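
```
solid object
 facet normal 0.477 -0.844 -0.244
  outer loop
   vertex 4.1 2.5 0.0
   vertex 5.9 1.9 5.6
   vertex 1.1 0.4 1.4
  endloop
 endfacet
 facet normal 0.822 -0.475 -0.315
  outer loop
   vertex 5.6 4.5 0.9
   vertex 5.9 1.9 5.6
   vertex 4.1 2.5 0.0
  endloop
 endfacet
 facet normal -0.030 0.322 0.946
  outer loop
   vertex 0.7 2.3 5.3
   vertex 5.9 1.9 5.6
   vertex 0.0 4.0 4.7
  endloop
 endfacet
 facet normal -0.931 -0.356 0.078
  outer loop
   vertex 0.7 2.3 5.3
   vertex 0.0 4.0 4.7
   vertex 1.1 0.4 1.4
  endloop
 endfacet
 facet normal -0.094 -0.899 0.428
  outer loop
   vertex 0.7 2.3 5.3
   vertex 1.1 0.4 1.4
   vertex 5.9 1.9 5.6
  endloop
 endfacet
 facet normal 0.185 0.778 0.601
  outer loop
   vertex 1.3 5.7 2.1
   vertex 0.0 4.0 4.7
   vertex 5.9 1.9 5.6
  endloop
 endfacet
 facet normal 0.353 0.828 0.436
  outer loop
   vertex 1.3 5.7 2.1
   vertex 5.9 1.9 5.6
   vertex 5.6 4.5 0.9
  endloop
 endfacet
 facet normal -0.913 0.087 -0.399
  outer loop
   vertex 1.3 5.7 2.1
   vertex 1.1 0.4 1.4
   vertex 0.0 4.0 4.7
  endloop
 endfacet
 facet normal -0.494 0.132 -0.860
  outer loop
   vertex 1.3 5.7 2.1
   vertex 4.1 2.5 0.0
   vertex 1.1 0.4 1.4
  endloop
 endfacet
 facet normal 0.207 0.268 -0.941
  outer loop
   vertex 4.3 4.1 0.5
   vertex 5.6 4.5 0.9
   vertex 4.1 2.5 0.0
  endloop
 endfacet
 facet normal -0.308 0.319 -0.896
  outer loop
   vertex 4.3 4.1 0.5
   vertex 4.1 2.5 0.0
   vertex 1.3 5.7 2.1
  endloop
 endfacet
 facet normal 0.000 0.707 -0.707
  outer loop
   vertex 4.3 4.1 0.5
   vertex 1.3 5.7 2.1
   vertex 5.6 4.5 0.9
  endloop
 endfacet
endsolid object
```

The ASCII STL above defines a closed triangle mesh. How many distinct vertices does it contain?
8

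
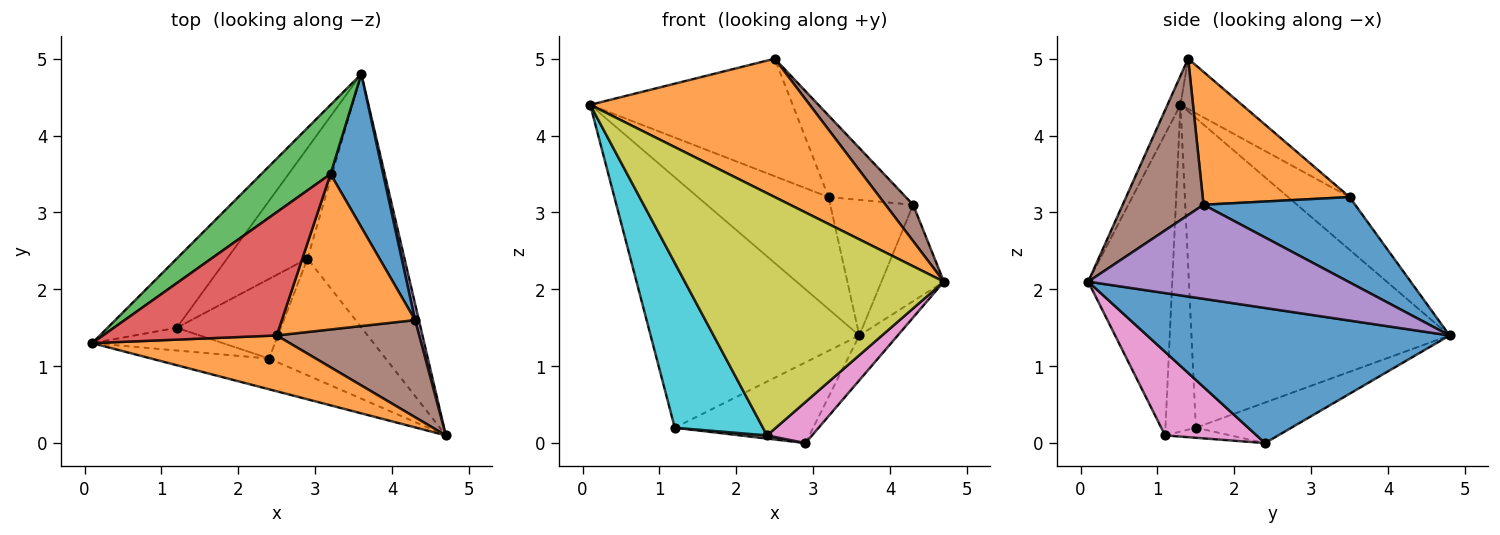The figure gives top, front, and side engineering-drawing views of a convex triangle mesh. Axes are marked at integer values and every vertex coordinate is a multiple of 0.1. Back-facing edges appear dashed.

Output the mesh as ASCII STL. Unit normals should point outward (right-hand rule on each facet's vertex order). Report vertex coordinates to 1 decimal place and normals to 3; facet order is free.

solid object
 facet normal 0.808 0.103 -0.580
  outer loop
   vertex 2.9 2.4 0.0
   vertex 3.6 4.8 1.4
   vertex 4.7 0.1 2.1
  endloop
 endfacet
 facet normal -0.055 -0.926 0.374
  outer loop
   vertex 2.5 1.4 5.0
   vertex 0.1 1.3 4.4
   vertex 4.7 0.1 2.1
  endloop
 endfacet
 facet normal -0.766 0.619 -0.171
  outer loop
   vertex 1.2 1.5 0.2
   vertex 0.1 1.3 4.4
   vertex 3.6 4.8 1.4
  endloop
 endfacet
 facet normal -0.377 0.546 -0.748
  outer loop
   vertex 1.2 1.5 0.2
   vertex 3.6 4.8 1.4
   vertex 2.9 2.4 0.0
  endloop
 endfacet
 facet normal 0.972 0.233 0.039
  outer loop
   vertex 4.3 1.6 3.1
   vertex 4.7 0.1 2.1
   vertex 3.6 4.8 1.4
  endloop
 endfacet
 facet normal 0.717 -0.244 0.653
  outer loop
   vertex 4.3 1.6 3.1
   vertex 2.5 1.4 5.0
   vertex 4.7 0.1 2.1
  endloop
 endfacet
 facet normal 0.560 -0.275 -0.782
  outer loop
   vertex 2.4 1.1 0.1
   vertex 2.9 2.4 0.0
   vertex 4.7 0.1 2.1
  endloop
 endfacet
 facet normal -0.096 -0.040 -0.995
  outer loop
   vertex 2.4 1.1 0.1
   vertex 1.2 1.5 0.2
   vertex 2.9 2.4 0.0
  endloop
 endfacet
 facet normal -0.306 -0.944 -0.120
  outer loop
   vertex 2.4 1.1 0.1
   vertex 4.7 0.1 2.1
   vertex 0.1 1.3 4.4
  endloop
 endfacet
 facet normal -0.323 -0.937 -0.129
  outer loop
   vertex 2.4 1.1 0.1
   vertex 0.1 1.3 4.4
   vertex 1.2 1.5 0.2
  endloop
 endfacet
 facet normal 0.772 0.422 0.476
  outer loop
   vertex 3.2 3.5 3.2
   vertex 4.3 1.6 3.1
   vertex 3.6 4.8 1.4
  endloop
 endfacet
 facet normal 0.662 0.348 0.664
  outer loop
   vertex 3.2 3.5 3.2
   vertex 2.5 1.4 5.0
   vertex 4.3 1.6 3.1
  endloop
 endfacet
 facet normal -0.372 0.790 0.488
  outer loop
   vertex 3.2 3.5 3.2
   vertex 3.6 4.8 1.4
   vertex 0.1 1.3 4.4
  endloop
 endfacet
 facet normal -0.205 0.675 0.708
  outer loop
   vertex 3.2 3.5 3.2
   vertex 0.1 1.3 4.4
   vertex 2.5 1.4 5.0
  endloop
 endfacet
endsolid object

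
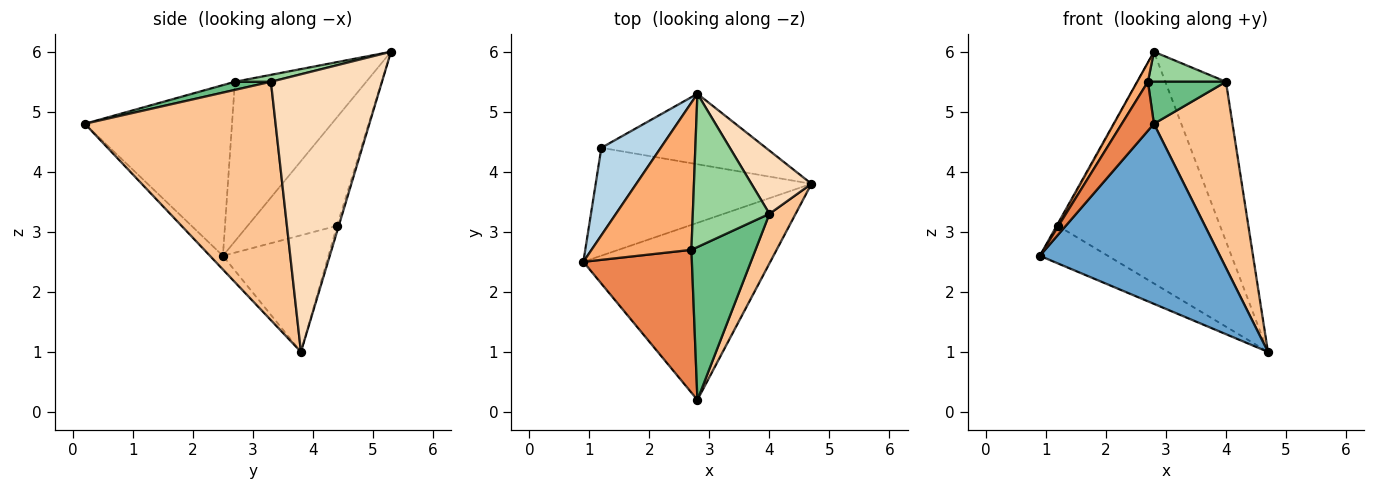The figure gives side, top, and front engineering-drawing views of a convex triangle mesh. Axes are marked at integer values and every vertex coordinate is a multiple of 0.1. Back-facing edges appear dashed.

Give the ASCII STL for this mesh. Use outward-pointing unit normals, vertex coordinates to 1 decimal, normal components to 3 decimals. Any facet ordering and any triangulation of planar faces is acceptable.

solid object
 facet normal -0.051 -0.712 -0.700
  outer loop
   vertex 2.8 0.2 4.8
   vertex 0.9 2.5 2.6
   vertex 4.7 3.8 1.0
  endloop
 endfacet
 facet normal -0.454 0.293 -0.841
  outer loop
   vertex 1.2 4.4 3.1
   vertex 4.7 3.8 1.0
   vertex 0.9 2.5 2.6
  endloop
 endfacet
 facet normal -0.877 0.012 0.480
  outer loop
   vertex 1.2 4.4 3.1
   vertex 0.9 2.5 2.6
   vertex 2.8 5.3 6.0
  endloop
 endfacet
 facet normal -0.011 0.957 -0.291
  outer loop
   vertex 1.2 4.4 3.1
   vertex 2.8 5.3 6.0
   vertex 4.7 3.8 1.0
  endloop
 endfacet
 facet normal -0.830 -0.181 0.528
  outer loop
   vertex 2.7 2.7 5.5
   vertex 0.9 2.5 2.6
   vertex 2.8 0.2 4.8
  endloop
 endfacet
 facet normal -0.845 -0.069 0.530
  outer loop
   vertex 2.7 2.7 5.5
   vertex 2.8 5.3 6.0
   vertex 0.9 2.5 2.6
  endloop
 endfacet
 facet normal 0.920 -0.379 0.101
  outer loop
   vertex 4.0 3.3 5.5
   vertex 2.8 0.2 4.8
   vertex 4.7 3.8 1.0
  endloop
 endfacet
 facet normal 0.862 0.471 0.186
  outer loop
   vertex 4.0 3.3 5.5
   vertex 4.7 3.8 1.0
   vertex 2.8 5.3 6.0
  endloop
 endfacet
 facet normal 0.121 -0.263 0.957
  outer loop
   vertex 4.0 3.3 5.5
   vertex 2.7 2.7 5.5
   vertex 2.8 0.2 4.8
  endloop
 endfacet
 facet normal 0.088 -0.191 0.978
  outer loop
   vertex 4.0 3.3 5.5
   vertex 2.8 5.3 6.0
   vertex 2.7 2.7 5.5
  endloop
 endfacet
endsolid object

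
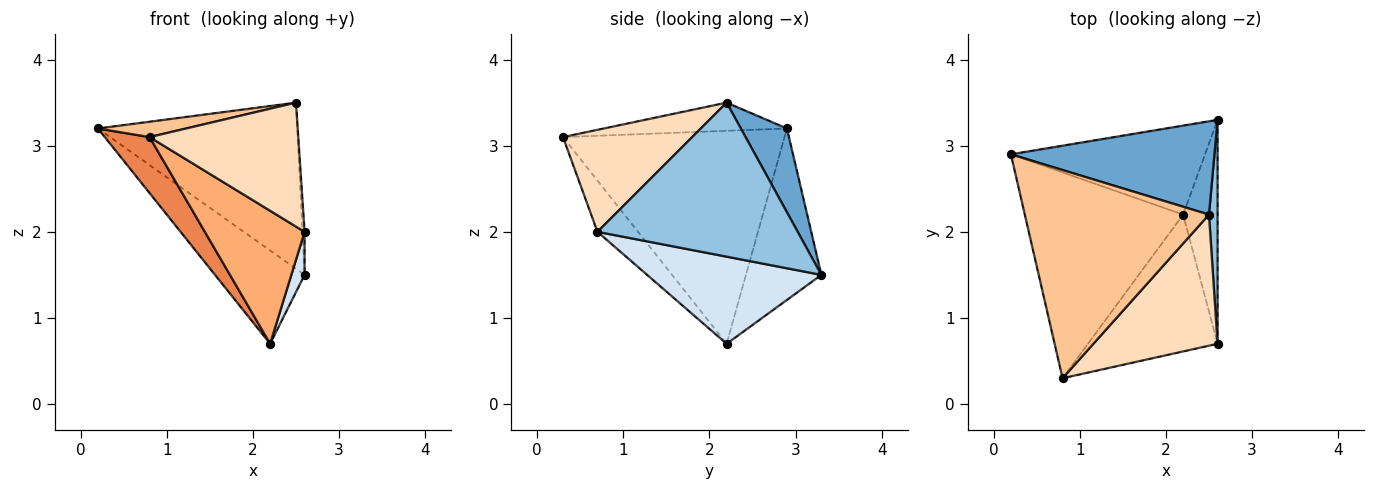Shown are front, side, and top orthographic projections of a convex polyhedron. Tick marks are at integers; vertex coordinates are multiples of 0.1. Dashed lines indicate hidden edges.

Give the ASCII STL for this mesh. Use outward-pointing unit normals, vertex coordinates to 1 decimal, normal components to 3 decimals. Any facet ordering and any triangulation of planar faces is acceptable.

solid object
 facet normal 0.198 0.855 0.480
  outer loop
   vertex 2.5 2.2 3.5
   vertex 2.6 3.3 1.5
   vertex 0.2 2.9 3.2
  endloop
 endfacet
 facet normal 0.998 0.011 0.056
  outer loop
   vertex 2.5 2.2 3.5
   vertex 2.6 0.7 2.0
   vertex 2.6 3.3 1.5
  endloop
 endfacet
 facet normal -0.520 0.618 -0.589
  outer loop
   vertex 2.2 2.2 0.7
   vertex 0.2 2.9 3.2
   vertex 2.6 3.3 1.5
  endloop
 endfacet
 facet normal 0.928 -0.071 -0.367
  outer loop
   vertex 2.2 2.2 0.7
   vertex 2.6 3.3 1.5
   vertex 2.6 0.7 2.0
  endloop
 endfacet
 facet normal -0.792 -0.160 -0.589
  outer loop
   vertex 0.8 0.3 3.1
   vertex 0.2 2.9 3.2
   vertex 2.2 2.2 0.7
  endloop
 endfacet
 facet normal -0.273 -0.671 -0.690
  outer loop
   vertex 0.8 0.3 3.1
   vertex 2.2 2.2 0.7
   vertex 2.6 0.7 2.0
  endloop
 endfacet
 facet normal -0.151 -0.073 0.986
  outer loop
   vertex 0.8 0.3 3.1
   vertex 2.5 2.2 3.5
   vertex 0.2 2.9 3.2
  endloop
 endfacet
 facet normal 0.512 -0.590 0.624
  outer loop
   vertex 0.8 0.3 3.1
   vertex 2.6 0.7 2.0
   vertex 2.5 2.2 3.5
  endloop
 endfacet
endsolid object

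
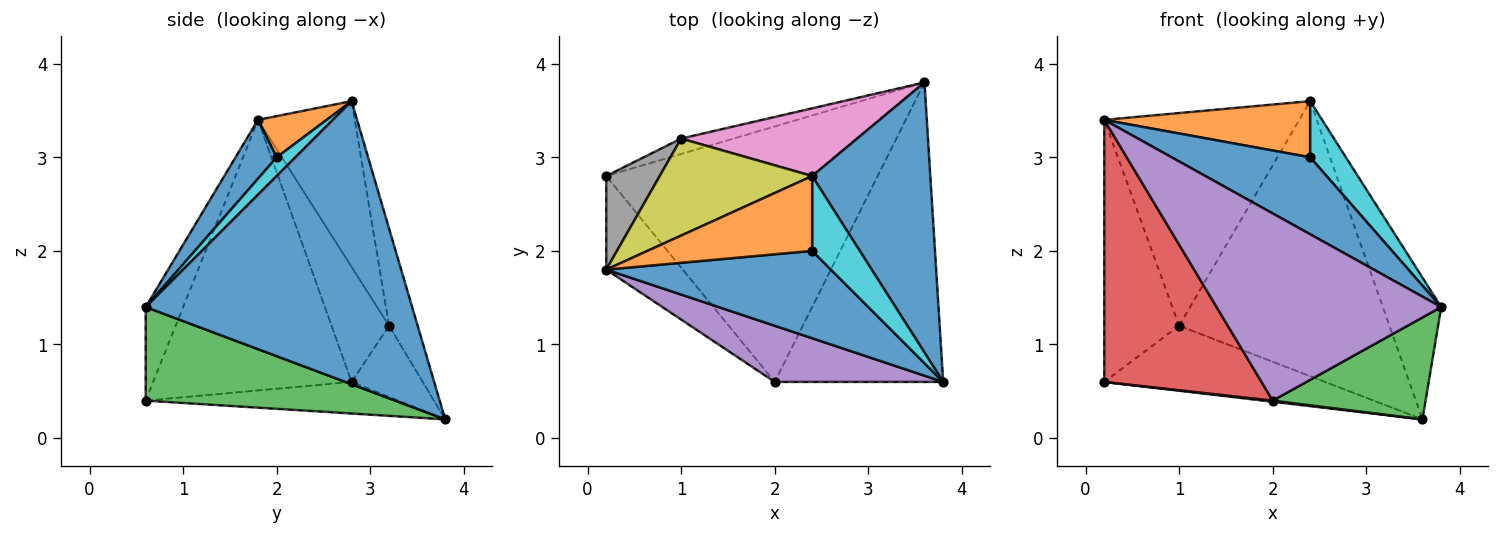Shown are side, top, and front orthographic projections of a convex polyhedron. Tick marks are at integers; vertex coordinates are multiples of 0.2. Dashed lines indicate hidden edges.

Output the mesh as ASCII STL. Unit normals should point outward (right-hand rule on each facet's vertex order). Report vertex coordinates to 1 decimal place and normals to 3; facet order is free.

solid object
 facet normal 0.905 0.198 0.378
  outer loop
   vertex 2.4 2.8 3.6
   vertex 3.8 0.6 1.4
   vertex 3.6 3.8 0.2
  endloop
 endfacet
 facet normal -0.116 -0.004 -0.993
  outer loop
   vertex 2.0 0.6 0.4
   vertex 0.2 2.8 0.6
   vertex 3.6 3.8 0.2
  endloop
 endfacet
 facet normal 0.465 -0.285 -0.838
  outer loop
   vertex 2.0 0.6 0.4
   vertex 3.6 3.8 0.2
   vertex 3.8 0.6 1.4
  endloop
 endfacet
 facet normal -0.765 -0.606 -0.217
  outer loop
   vertex 2.0 0.6 0.4
   vertex 0.2 1.8 3.4
   vertex 0.2 2.8 0.6
  endloop
 endfacet
 facet normal -0.158 -0.946 0.284
  outer loop
   vertex 2.0 0.6 0.4
   vertex 3.8 0.6 1.4
   vertex 0.2 1.8 3.4
  endloop
 endfacet
 facet normal -0.299 0.928 -0.220
  outer loop
   vertex 1.0 3.2 1.2
   vertex 3.6 3.8 0.2
   vertex 0.2 2.8 0.6
  endloop
 endfacet
 facet normal -0.131 0.963 0.237
  outer loop
   vertex 1.0 3.2 1.2
   vertex 2.4 2.8 3.6
   vertex 3.6 3.8 0.2
  endloop
 endfacet
 facet normal -0.586 0.763 0.273
  outer loop
   vertex 1.0 3.2 1.2
   vertex 0.2 2.8 0.6
   vertex 0.2 1.8 3.4
  endloop
 endfacet
 facet normal -0.411 0.829 0.378
  outer loop
   vertex 1.0 3.2 1.2
   vertex 0.2 1.8 3.4
   vertex 2.4 2.8 3.6
  endloop
 endfacet
 facet normal 0.300 -0.572 0.763
  outer loop
   vertex 2.4 2.0 3.0
   vertex 3.8 0.6 1.4
   vertex 2.4 2.8 3.6
  endloop
 endfacet
 facet normal 0.193 -0.649 0.736
  outer loop
   vertex 2.4 2.0 3.0
   vertex 0.2 1.8 3.4
   vertex 3.8 0.6 1.4
  endloop
 endfacet
 facet normal 0.196 -0.588 0.784
  outer loop
   vertex 2.4 2.0 3.0
   vertex 2.4 2.8 3.6
   vertex 0.2 1.8 3.4
  endloop
 endfacet
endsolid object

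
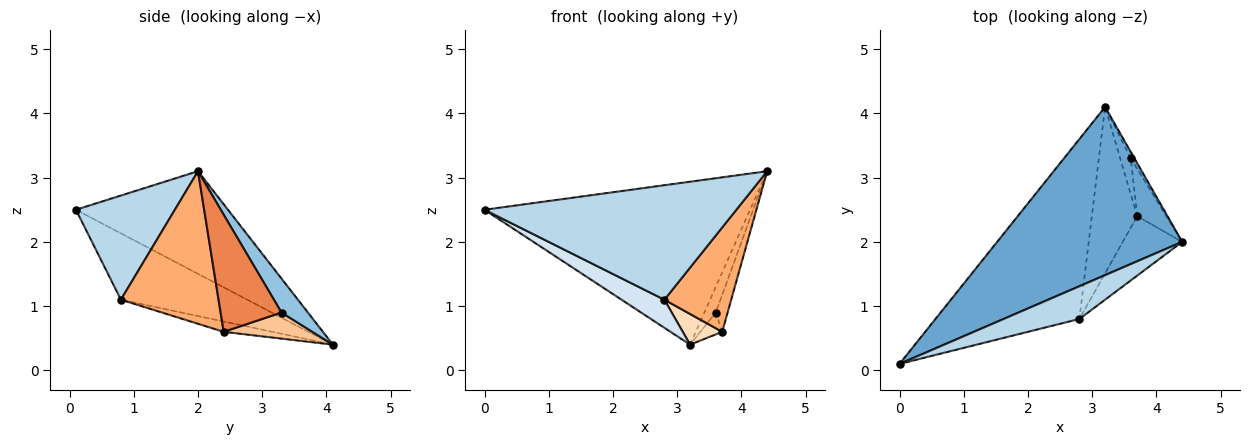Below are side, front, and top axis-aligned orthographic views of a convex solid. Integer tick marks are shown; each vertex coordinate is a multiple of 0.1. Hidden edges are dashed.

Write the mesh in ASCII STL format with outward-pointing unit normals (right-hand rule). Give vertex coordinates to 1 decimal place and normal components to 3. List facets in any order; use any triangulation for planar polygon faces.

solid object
 facet normal -0.370 0.646 0.667
  outer loop
   vertex 3.2 4.1 0.4
   vertex 0.0 0.1 2.5
   vertex 4.4 2.0 3.1
  endloop
 endfacet
 facet normal 0.913 0.395 -0.099
  outer loop
   vertex 3.6 3.3 0.9
   vertex 3.2 4.1 0.4
   vertex 4.4 2.0 3.1
  endloop
 endfacet
 facet normal 0.353 -0.899 0.257
  outer loop
   vertex 2.8 0.8 1.1
   vertex 4.4 2.0 3.1
   vertex 0.0 0.1 2.5
  endloop
 endfacet
 facet normal -0.414 -0.140 -0.899
  outer loop
   vertex 2.8 0.8 1.1
   vertex 0.0 0.1 2.5
   vertex 3.2 4.1 0.4
  endloop
 endfacet
 facet normal 0.954 0.185 -0.237
  outer loop
   vertex 3.7 2.4 0.6
   vertex 3.6 3.3 0.9
   vertex 4.4 2.0 3.1
  endloop
 endfacet
 facet normal 0.786 -0.538 -0.306
  outer loop
   vertex 3.7 2.4 0.6
   vertex 4.4 2.0 3.1
   vertex 2.8 0.8 1.1
  endloop
 endfacet
 facet normal 0.903 0.223 -0.367
  outer loop
   vertex 3.7 2.4 0.6
   vertex 3.2 4.1 0.4
   vertex 3.6 3.3 0.9
  endloop
 endfacet
 facet normal -0.218 -0.177 -0.960
  outer loop
   vertex 3.7 2.4 0.6
   vertex 2.8 0.8 1.1
   vertex 3.2 4.1 0.4
  endloop
 endfacet
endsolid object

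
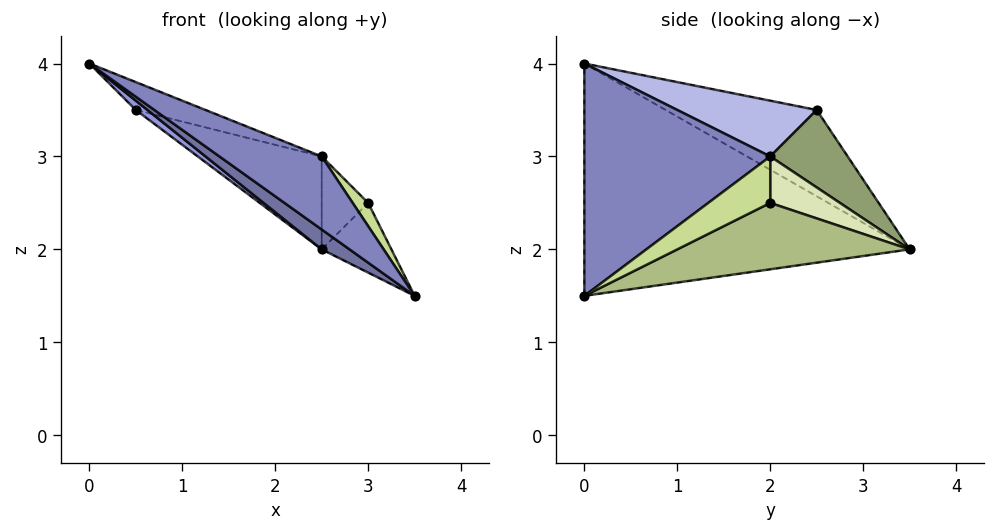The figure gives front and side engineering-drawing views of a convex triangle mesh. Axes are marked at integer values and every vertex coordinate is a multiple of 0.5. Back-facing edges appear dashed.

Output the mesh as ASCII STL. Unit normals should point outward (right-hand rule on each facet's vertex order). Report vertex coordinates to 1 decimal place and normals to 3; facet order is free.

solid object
 facet normal -0.581 -0.050 -0.813
  outer loop
   vertex 2.5 3.5 2.0
   vertex 3.5 0.0 1.5
   vertex 0.0 0.0 4.0
  endloop
 endfacet
 facet normal 0.554 -0.305 0.775
  outer loop
   vertex 2.5 2.0 3.0
   vertex 0.0 0.0 4.0
   vertex 3.5 0.0 1.5
  endloop
 endfacet
 facet normal -0.585 -0.045 -0.810
  outer loop
   vertex 0.5 2.5 3.5
   vertex 2.5 3.5 2.0
   vertex 0.0 0.0 4.0
  endloop
 endfacet
 facet normal 0.272 0.136 0.953
  outer loop
   vertex 0.5 2.5 3.5
   vertex 0.0 0.0 4.0
   vertex 2.5 2.0 3.0
  endloop
 endfacet
 facet normal 0.328 0.524 0.786
  outer loop
   vertex 0.5 2.5 3.5
   vertex 2.5 2.0 3.0
   vertex 2.5 3.5 2.0
  endloop
 endfacet
 facet normal 0.953 0.286 -0.095
  outer loop
   vertex 3.0 2.0 2.5
   vertex 3.5 0.0 1.5
   vertex 2.5 3.5 2.0
  endloop
 endfacet
 facet normal 0.696 -0.174 0.696
  outer loop
   vertex 3.0 2.0 2.5
   vertex 2.5 2.0 3.0
   vertex 3.5 0.0 1.5
  endloop
 endfacet
 facet normal 0.640 0.426 0.640
  outer loop
   vertex 3.0 2.0 2.5
   vertex 2.5 3.5 2.0
   vertex 2.5 2.0 3.0
  endloop
 endfacet
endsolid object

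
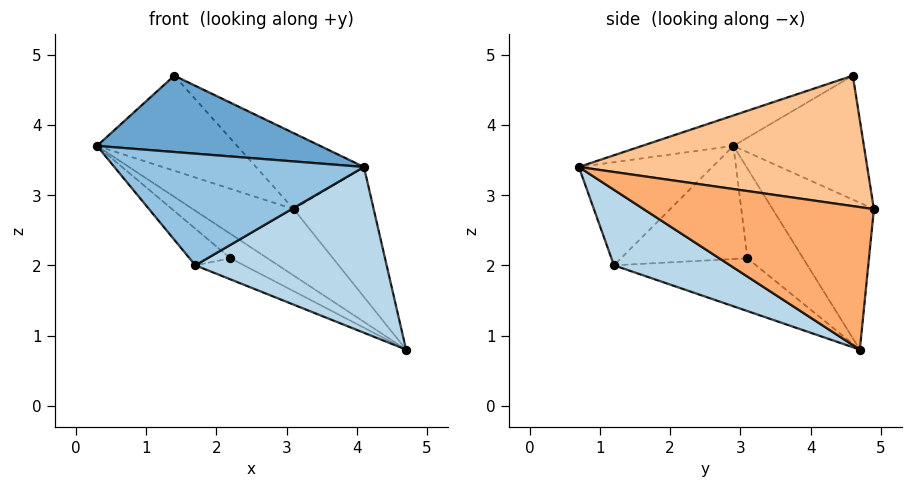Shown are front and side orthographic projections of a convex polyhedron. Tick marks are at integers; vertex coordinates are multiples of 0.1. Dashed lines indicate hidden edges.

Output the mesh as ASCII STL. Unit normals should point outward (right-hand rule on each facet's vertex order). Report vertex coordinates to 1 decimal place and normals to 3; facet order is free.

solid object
 facet normal -0.170 -0.416 0.894
  outer loop
   vertex 1.4 4.6 4.7
   vertex 0.3 2.9 3.7
   vertex 4.1 0.7 3.4
  endloop
 endfacet
 facet normal -0.423 -0.791 0.443
  outer loop
   vertex 1.7 1.2 2.0
   vertex 4.1 0.7 3.4
   vertex 0.3 2.9 3.7
  endloop
 endfacet
 facet normal 0.333 -0.548 -0.767
  outer loop
   vertex 1.7 1.2 2.0
   vertex 4.7 4.7 0.8
   vertex 4.1 0.7 3.4
  endloop
 endfacet
 facet normal -0.598 0.595 -0.538
  outer loop
   vertex 3.1 4.9 2.8
   vertex 4.7 4.7 0.8
   vertex 0.3 2.9 3.7
  endloop
 endfacet
 facet normal -0.611 0.656 -0.443
  outer loop
   vertex 3.1 4.9 2.8
   vertex 0.3 2.9 3.7
   vertex 1.4 4.6 4.7
  endloop
 endfacet
 facet normal 0.766 0.266 0.586
  outer loop
   vertex 3.1 4.9 2.8
   vertex 4.1 0.7 3.4
   vertex 4.7 4.7 0.8
  endloop
 endfacet
 facet normal 0.698 0.261 0.666
  outer loop
   vertex 3.1 4.9 2.8
   vertex 1.4 4.6 4.7
   vertex 4.1 0.7 3.4
  endloop
 endfacet
 facet normal -0.613 0.408 -0.677
  outer loop
   vertex 2.2 3.1 2.1
   vertex 0.3 2.9 3.7
   vertex 4.7 4.7 0.8
  endloop
 endfacet
 facet normal -0.643 0.208 -0.737
  outer loop
   vertex 2.2 3.1 2.1
   vertex 1.7 1.2 2.0
   vertex 0.3 2.9 3.7
  endloop
 endfacet
 facet normal -0.545 0.186 -0.818
  outer loop
   vertex 2.2 3.1 2.1
   vertex 4.7 4.7 0.8
   vertex 1.7 1.2 2.0
  endloop
 endfacet
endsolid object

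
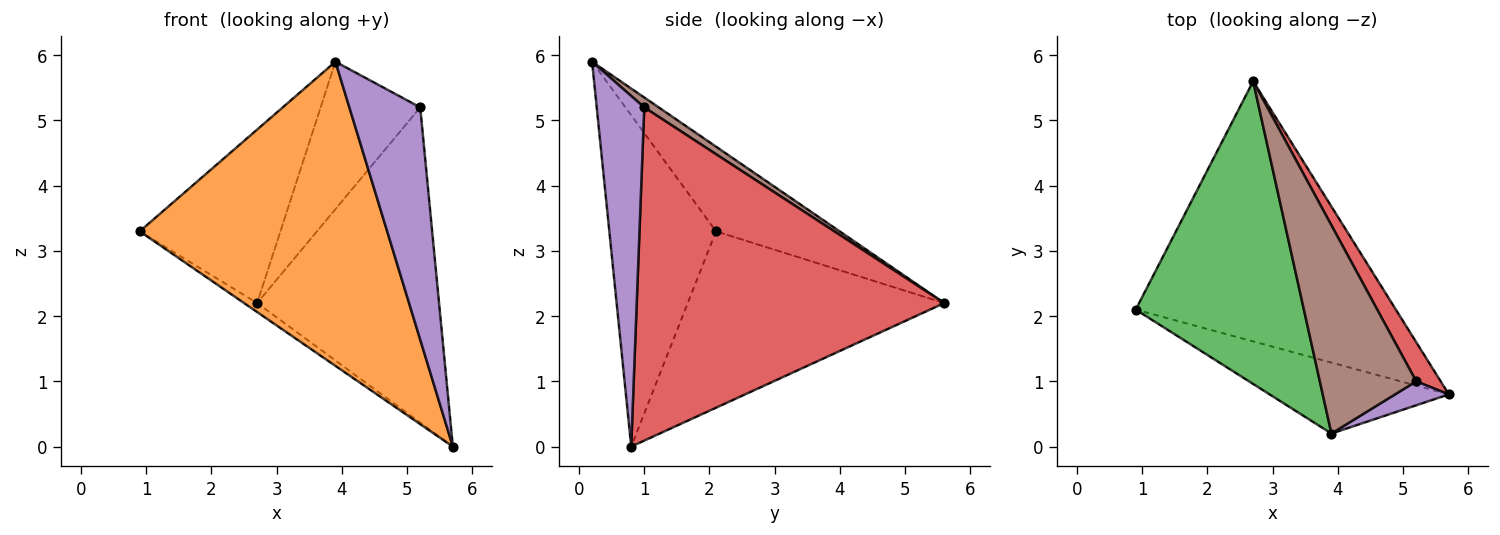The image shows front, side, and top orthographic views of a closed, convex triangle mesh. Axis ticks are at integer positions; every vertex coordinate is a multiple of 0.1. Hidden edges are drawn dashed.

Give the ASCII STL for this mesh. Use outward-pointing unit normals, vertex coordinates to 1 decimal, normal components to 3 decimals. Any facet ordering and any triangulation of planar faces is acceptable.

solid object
 facet normal -0.561 0.029 -0.827
  outer loop
   vertex 2.7 5.6 2.2
   vertex 5.7 0.8 0.0
   vertex 0.9 2.1 3.3
  endloop
 endfacet
 facet normal -0.387 -0.898 -0.209
  outer loop
   vertex 3.9 0.2 5.9
   vertex 0.9 2.1 3.3
   vertex 5.7 0.8 0.0
  endloop
 endfacet
 facet normal -0.400 0.456 0.795
  outer loop
   vertex 3.9 0.2 5.9
   vertex 2.7 5.6 2.2
   vertex 0.9 2.1 3.3
  endloop
 endfacet
 facet normal 0.859 0.508 0.063
  outer loop
   vertex 5.2 1.0 5.2
   vertex 5.7 0.8 0.0
   vertex 2.7 5.6 2.2
  endloop
 endfacet
 facet normal 0.555 -0.827 0.085
  outer loop
   vertex 5.2 1.0 5.2
   vertex 3.9 0.2 5.9
   vertex 5.7 0.8 0.0
  endloop
 endfacet
 facet normal 0.084 0.576 0.813
  outer loop
   vertex 5.2 1.0 5.2
   vertex 2.7 5.6 2.2
   vertex 3.9 0.2 5.9
  endloop
 endfacet
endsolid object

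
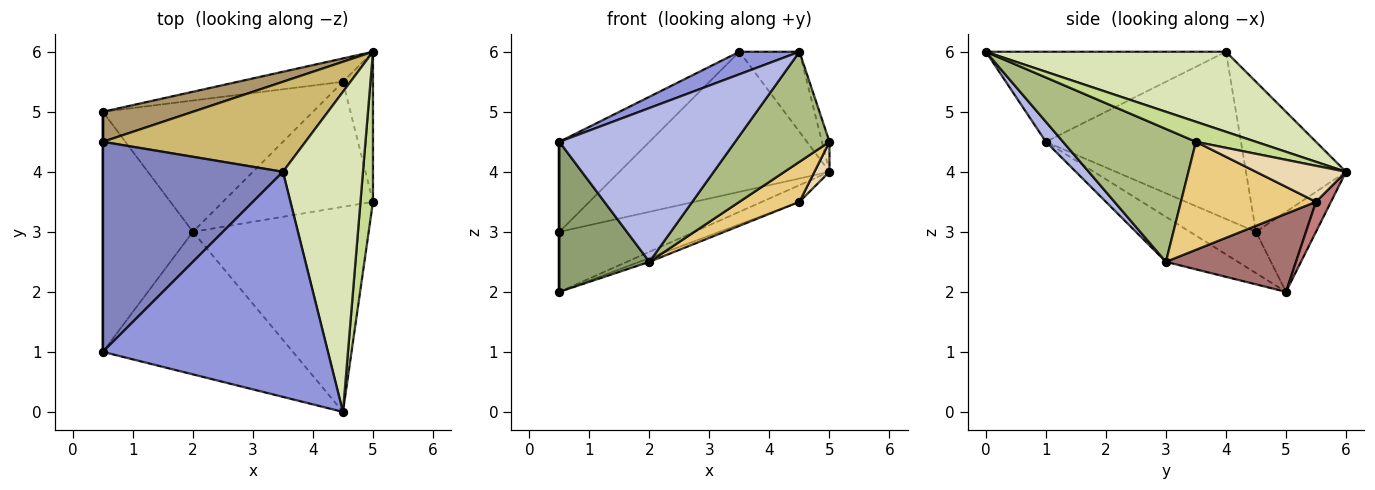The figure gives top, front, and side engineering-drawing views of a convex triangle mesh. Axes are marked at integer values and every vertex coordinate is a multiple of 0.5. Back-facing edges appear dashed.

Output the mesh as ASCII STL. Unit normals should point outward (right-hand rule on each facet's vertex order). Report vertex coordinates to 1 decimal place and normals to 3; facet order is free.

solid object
 facet normal -1.000 0.000 0.000
  outer loop
   vertex 0.5 1.0 4.5
   vertex 0.5 4.5 3.0
   vertex 0.5 5.0 2.0
  endloop
 endfacet
 facet normal -0.649 0.300 0.699
  outer loop
   vertex 3.5 4.0 6.0
   vertex 0.5 4.5 3.0
   vertex 0.5 1.0 4.5
  endloop
 endfacet
 facet normal -0.370 -0.092 0.925
  outer loop
   vertex 3.5 4.0 6.0
   vertex 0.5 1.0 4.5
   vertex 4.5 0.0 6.0
  endloop
 endfacet
 facet normal 0.071 -0.732 -0.678
  outer loop
   vertex 2.0 3.0 2.5
   vertex 4.5 0.0 6.0
   vertex 0.5 1.0 4.5
  endloop
 endfacet
 facet normal -0.390 -0.488 -0.781
  outer loop
   vertex 2.0 3.0 2.5
   vertex 0.5 1.0 4.5
   vertex 0.5 5.0 2.0
  endloop
 endfacet
 facet normal 0.554 -0.393 -0.733
  outer loop
   vertex 2.0 3.0 2.5
   vertex 5.0 3.5 4.5
   vertex 4.5 0.0 6.0
  endloop
 endfacet
 facet normal 0.843 0.105 0.527
  outer loop
   vertex 5.0 6.0 4.0
   vertex 4.5 0.0 6.0
   vertex 5.0 3.5 4.5
  endloop
 endfacet
 facet normal 0.696 0.174 0.696
  outer loop
   vertex 5.0 6.0 4.0
   vertex 3.5 4.0 6.0
   vertex 4.5 0.0 6.0
  endloop
 endfacet
 facet normal -0.369 0.831 0.416
  outer loop
   vertex 5.0 6.0 4.0
   vertex 0.5 5.0 2.0
   vertex 0.5 4.5 3.0
  endloop
 endfacet
 facet normal -0.372 0.781 0.502
  outer loop
   vertex 5.0 6.0 4.0
   vertex 0.5 4.5 3.0
   vertex 3.5 4.0 6.0
  endloop
 endfacet
 facet normal 0.566 -0.251 -0.785
  outer loop
   vertex 4.5 5.5 3.5
   vertex 5.0 3.5 4.5
   vertex 2.0 3.0 2.5
  endloop
 endfacet
 facet normal 0.762 -0.127 -0.635
  outer loop
   vertex 4.5 5.5 3.5
   vertex 5.0 6.0 4.0
   vertex 5.0 3.5 4.5
  endloop
 endfacet
 facet normal 0.348 0.027 -0.937
  outer loop
   vertex 4.5 5.5 3.5
   vertex 2.0 3.0 2.5
   vertex 0.5 5.0 2.0
  endloop
 endfacet
 facet normal 0.226 0.566 -0.793
  outer loop
   vertex 4.5 5.5 3.5
   vertex 0.5 5.0 2.0
   vertex 5.0 6.0 4.0
  endloop
 endfacet
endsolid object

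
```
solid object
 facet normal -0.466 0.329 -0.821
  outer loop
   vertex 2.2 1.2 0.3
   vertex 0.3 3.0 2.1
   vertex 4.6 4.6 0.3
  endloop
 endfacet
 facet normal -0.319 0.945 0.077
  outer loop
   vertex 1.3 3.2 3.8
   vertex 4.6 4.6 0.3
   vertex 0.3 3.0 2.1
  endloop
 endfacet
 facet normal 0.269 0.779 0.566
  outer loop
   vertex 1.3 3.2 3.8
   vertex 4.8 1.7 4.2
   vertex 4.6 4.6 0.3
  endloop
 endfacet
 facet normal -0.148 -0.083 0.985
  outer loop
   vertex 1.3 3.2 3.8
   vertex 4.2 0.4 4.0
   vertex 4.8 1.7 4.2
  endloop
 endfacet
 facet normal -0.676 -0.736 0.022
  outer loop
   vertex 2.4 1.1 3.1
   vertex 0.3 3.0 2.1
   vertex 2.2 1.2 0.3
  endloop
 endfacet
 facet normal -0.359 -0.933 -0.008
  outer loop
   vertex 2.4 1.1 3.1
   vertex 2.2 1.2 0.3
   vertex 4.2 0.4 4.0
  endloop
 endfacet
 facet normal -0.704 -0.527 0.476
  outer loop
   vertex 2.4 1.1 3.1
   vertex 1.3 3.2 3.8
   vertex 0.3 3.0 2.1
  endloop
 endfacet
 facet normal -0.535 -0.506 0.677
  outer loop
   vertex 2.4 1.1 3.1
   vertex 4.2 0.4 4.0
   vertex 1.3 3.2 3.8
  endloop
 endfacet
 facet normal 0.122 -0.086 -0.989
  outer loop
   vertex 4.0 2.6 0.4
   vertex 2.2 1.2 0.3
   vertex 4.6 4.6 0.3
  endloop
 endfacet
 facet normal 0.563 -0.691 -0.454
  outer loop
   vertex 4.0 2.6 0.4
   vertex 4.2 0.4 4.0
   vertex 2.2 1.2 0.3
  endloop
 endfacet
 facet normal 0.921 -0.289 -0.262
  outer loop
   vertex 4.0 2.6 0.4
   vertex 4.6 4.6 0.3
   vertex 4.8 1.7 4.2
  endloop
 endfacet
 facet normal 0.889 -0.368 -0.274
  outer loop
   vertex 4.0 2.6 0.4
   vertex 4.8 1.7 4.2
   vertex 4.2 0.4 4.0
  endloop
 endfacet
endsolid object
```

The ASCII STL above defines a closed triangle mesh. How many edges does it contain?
18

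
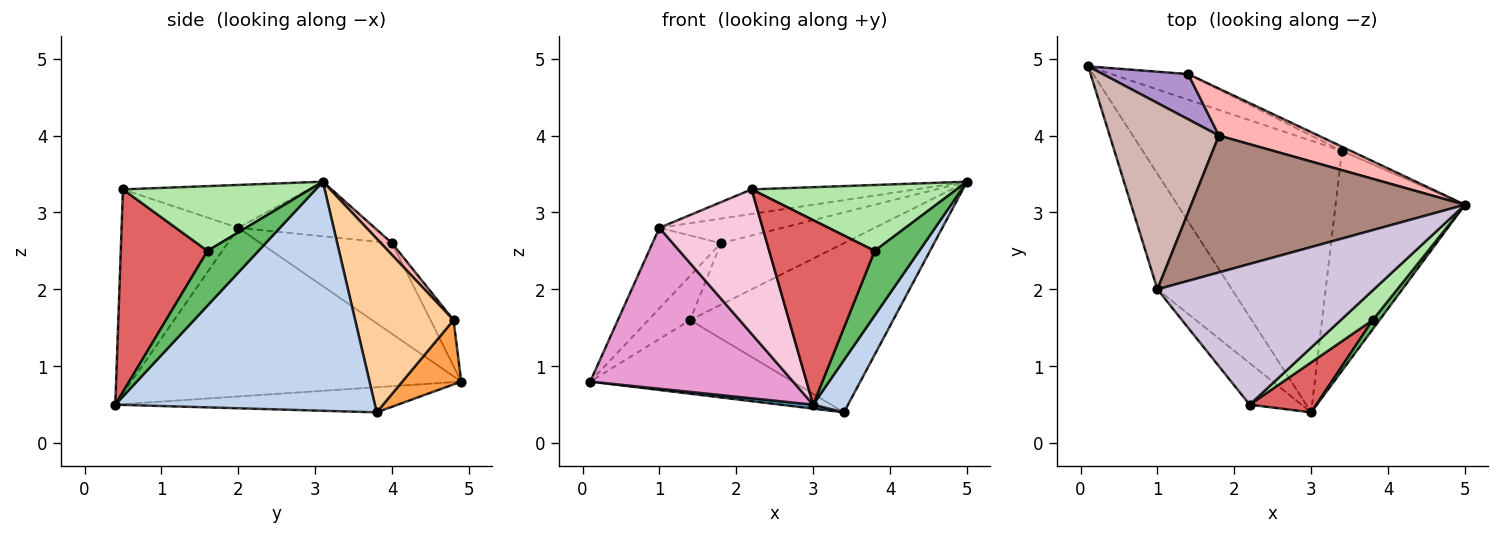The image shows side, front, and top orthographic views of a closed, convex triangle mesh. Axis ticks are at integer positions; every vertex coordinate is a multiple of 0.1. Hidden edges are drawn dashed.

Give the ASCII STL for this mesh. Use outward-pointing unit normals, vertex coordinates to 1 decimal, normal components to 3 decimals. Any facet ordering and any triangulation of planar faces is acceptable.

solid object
 facet normal -0.125 -0.014 -0.992
  outer loop
   vertex 3.4 3.8 0.4
   vertex 3.0 0.4 0.5
   vertex 0.1 4.9 0.8
  endloop
 endfacet
 facet normal 0.865 -0.116 -0.488
  outer loop
   vertex 3.4 3.8 0.4
   vertex 5.0 3.1 3.4
   vertex 3.0 0.4 0.5
  endloop
 endfacet
 facet normal 0.265 0.911 -0.317
  outer loop
   vertex 1.4 4.8 1.6
   vertex 3.4 3.8 0.4
   vertex 0.1 4.9 0.8
  endloop
 endfacet
 facet normal 0.436 0.900 -0.023
  outer loop
   vertex 1.4 4.8 1.6
   vertex 5.0 3.1 3.4
   vertex 3.4 3.8 0.4
  endloop
 endfacet
 facet normal 0.749 -0.656 0.094
  outer loop
   vertex 3.8 1.6 2.5
   vertex 3.0 0.4 0.5
   vertex 5.0 3.1 3.4
  endloop
 endfacet
 facet normal 0.640 -0.701 0.315
  outer loop
   vertex 3.8 1.6 2.5
   vertex 5.0 3.1 3.4
   vertex 2.2 0.5 3.3
  endloop
 endfacet
 facet normal 0.622 -0.756 0.205
  outer loop
   vertex 3.8 1.6 2.5
   vertex 2.2 0.5 3.3
   vertex 3.0 0.4 0.5
  endloop
 endfacet
 facet normal 0.072 0.793 0.605
  outer loop
   vertex 1.8 4.0 2.6
   vertex 5.0 3.1 3.4
   vertex 1.4 4.8 1.6
  endloop
 endfacet
 facet normal -0.360 0.653 0.666
  outer loop
   vertex 1.8 4.0 2.6
   vertex 1.4 4.8 1.6
   vertex 0.1 4.9 0.8
  endloop
 endfacet
 facet normal -0.192 0.169 0.967
  outer loop
   vertex 1.0 2.0 2.8
   vertex 2.2 0.5 3.3
   vertex 5.0 3.1 3.4
  endloop
 endfacet
 facet normal -0.193 0.174 0.966
  outer loop
   vertex 1.0 2.0 2.8
   vertex 5.0 3.1 3.4
   vertex 1.8 4.0 2.6
  endloop
 endfacet
 facet normal -0.606 0.315 0.730
  outer loop
   vertex 1.0 2.0 2.8
   vertex 1.8 4.0 2.6
   vertex 0.1 4.9 0.8
  endloop
 endfacet
 facet normal -0.797 -0.490 -0.352
  outer loop
   vertex 1.0 2.0 2.8
   vertex 0.1 4.9 0.8
   vertex 3.0 0.4 0.5
  endloop
 endfacet
 facet normal -0.736 -0.651 -0.187
  outer loop
   vertex 1.0 2.0 2.8
   vertex 3.0 0.4 0.5
   vertex 2.2 0.5 3.3
  endloop
 endfacet
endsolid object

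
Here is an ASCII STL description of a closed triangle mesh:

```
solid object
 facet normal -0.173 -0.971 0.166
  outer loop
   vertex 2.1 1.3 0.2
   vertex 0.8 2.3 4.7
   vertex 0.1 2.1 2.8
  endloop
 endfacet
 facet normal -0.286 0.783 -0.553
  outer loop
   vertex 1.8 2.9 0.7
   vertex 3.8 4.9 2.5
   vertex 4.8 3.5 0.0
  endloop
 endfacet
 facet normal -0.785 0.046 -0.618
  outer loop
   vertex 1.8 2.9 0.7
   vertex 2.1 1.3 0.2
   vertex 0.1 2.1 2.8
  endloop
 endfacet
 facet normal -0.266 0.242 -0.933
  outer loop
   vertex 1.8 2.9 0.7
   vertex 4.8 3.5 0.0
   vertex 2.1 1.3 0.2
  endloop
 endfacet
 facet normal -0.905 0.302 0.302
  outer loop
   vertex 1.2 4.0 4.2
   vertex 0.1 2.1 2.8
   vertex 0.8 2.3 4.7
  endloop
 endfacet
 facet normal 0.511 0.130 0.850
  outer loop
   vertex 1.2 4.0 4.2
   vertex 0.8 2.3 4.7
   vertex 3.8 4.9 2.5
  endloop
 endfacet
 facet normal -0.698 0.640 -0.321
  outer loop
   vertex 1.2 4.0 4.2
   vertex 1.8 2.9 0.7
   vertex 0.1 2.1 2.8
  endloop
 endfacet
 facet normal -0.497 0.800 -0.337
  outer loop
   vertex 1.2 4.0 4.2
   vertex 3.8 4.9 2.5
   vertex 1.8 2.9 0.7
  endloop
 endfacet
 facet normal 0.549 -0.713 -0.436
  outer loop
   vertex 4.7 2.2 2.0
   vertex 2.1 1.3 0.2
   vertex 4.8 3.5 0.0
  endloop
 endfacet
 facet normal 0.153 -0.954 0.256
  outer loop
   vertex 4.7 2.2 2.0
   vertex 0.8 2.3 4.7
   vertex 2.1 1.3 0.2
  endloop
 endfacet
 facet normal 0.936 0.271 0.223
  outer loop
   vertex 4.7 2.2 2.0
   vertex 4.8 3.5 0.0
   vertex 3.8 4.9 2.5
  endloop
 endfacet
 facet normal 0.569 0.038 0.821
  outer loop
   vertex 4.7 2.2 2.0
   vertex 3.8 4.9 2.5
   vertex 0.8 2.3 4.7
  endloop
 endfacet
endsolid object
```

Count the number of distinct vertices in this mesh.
8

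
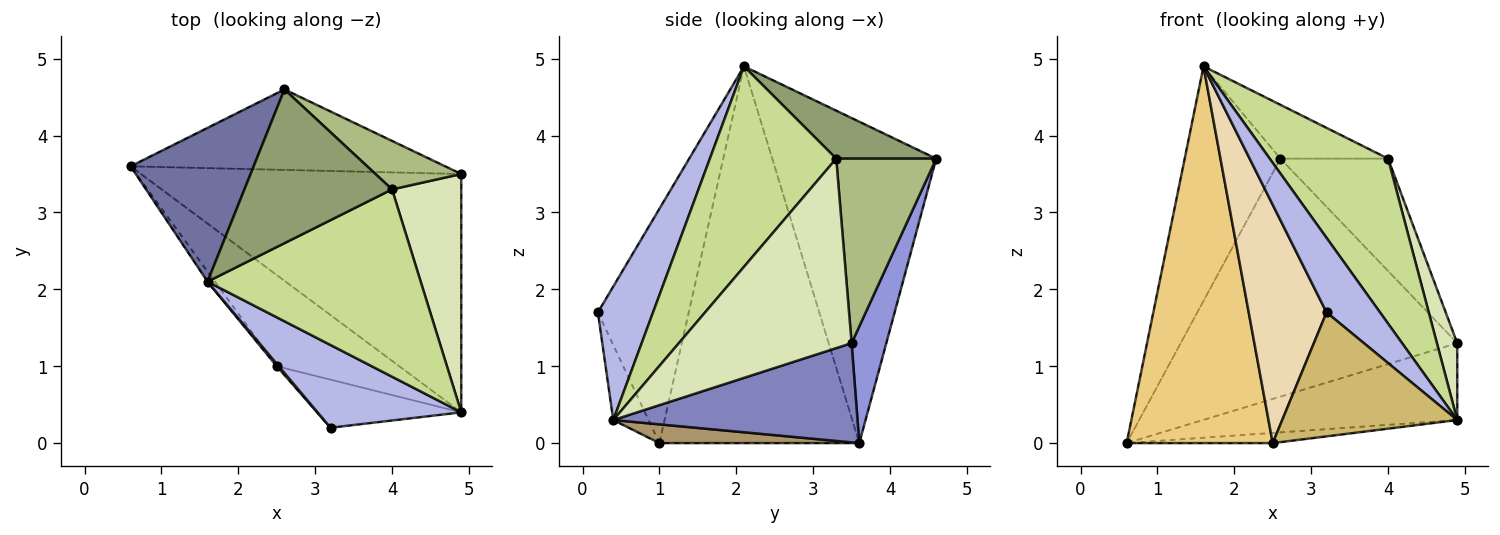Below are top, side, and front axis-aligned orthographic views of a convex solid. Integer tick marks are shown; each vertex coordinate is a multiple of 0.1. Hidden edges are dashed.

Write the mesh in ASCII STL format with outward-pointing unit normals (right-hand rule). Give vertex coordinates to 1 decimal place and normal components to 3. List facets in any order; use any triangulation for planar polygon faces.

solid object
 facet normal -0.820 0.479 0.314
  outer loop
   vertex 1.6 2.1 4.9
   vertex 2.6 4.6 3.7
   vertex 0.6 3.6 0.0
  endloop
 endfacet
 facet normal 0.283 0.294 -0.913
  outer loop
   vertex 4.9 3.5 1.3
   vertex 4.9 0.4 0.3
   vertex 0.6 3.6 0.0
  endloop
 endfacet
 facet normal 0.118 0.941 -0.318
  outer loop
   vertex 4.9 3.5 1.3
   vertex 0.6 3.6 0.0
   vertex 2.6 4.6 3.7
  endloop
 endfacet
 facet normal 0.568 -0.551 0.611
  outer loop
   vertex 3.2 0.2 1.7
   vertex 4.9 0.4 0.3
   vertex 1.6 2.1 4.9
  endloop
 endfacet
 facet normal 0.293 0.316 0.902
  outer loop
   vertex 4.0 3.3 3.7
   vertex 2.6 4.6 3.7
   vertex 1.6 2.1 4.9
  endloop
 endfacet
 facet normal 0.649 0.699 0.302
  outer loop
   vertex 4.0 3.3 3.7
   vertex 4.9 3.5 1.3
   vertex 2.6 4.6 3.7
  endloop
 endfacet
 facet normal 0.577 -0.540 0.613
  outer loop
   vertex 4.0 3.3 3.7
   vertex 1.6 2.1 4.9
   vertex 4.9 0.4 0.3
  endloop
 endfacet
 facet normal 0.934 -0.110 0.341
  outer loop
   vertex 4.0 3.3 3.7
   vertex 4.9 0.4 0.3
   vertex 4.9 3.5 1.3
  endloop
 endfacet
 facet normal 0.150 0.110 -0.983
  outer loop
   vertex 2.5 1.0 0.0
   vertex 0.6 3.6 0.0
   vertex 4.9 0.4 0.3
  endloop
 endfacet
 facet normal -0.185 -0.916 -0.355
  outer loop
   vertex 2.5 1.0 0.0
   vertex 4.9 0.4 0.3
   vertex 3.2 0.2 1.7
  endloop
 endfacet
 facet normal -0.807 -0.590 -0.016
  outer loop
   vertex 2.5 1.0 0.0
   vertex 1.6 2.1 4.9
   vertex 0.6 3.6 0.0
  endloop
 endfacet
 facet normal -0.759 -0.651 0.007
  outer loop
   vertex 2.5 1.0 0.0
   vertex 3.2 0.2 1.7
   vertex 1.6 2.1 4.9
  endloop
 endfacet
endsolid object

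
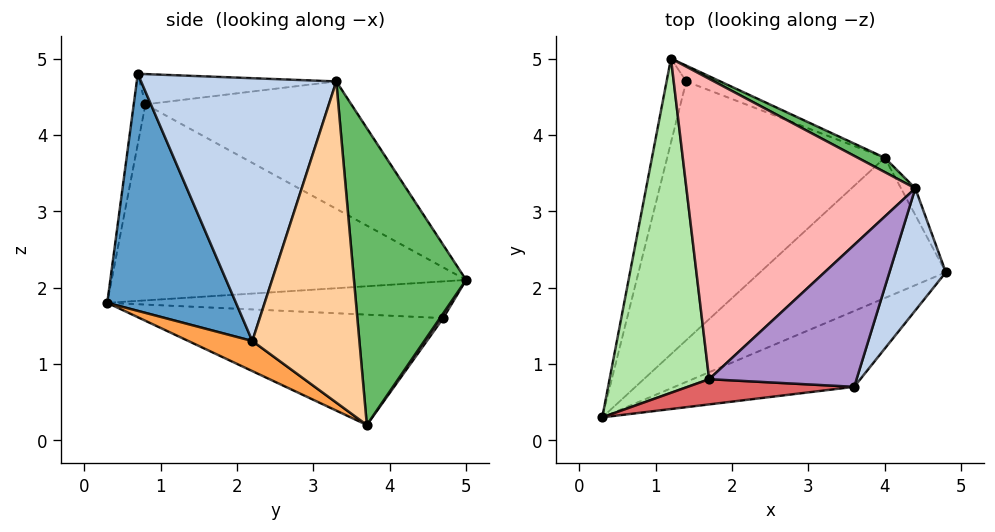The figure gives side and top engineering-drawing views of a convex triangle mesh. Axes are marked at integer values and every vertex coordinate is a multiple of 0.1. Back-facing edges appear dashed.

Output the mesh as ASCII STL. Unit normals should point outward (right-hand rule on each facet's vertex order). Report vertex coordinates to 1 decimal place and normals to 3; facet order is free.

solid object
 facet normal 0.350 -0.898 -0.265
  outer loop
   vertex 3.6 0.7 4.8
   vertex 0.3 0.3 1.8
   vertex 4.8 2.2 1.3
  endloop
 endfacet
 facet normal 0.938 -0.281 0.201
  outer loop
   vertex 4.4 3.3 4.7
   vertex 3.6 0.7 4.8
   vertex 4.8 2.2 1.3
  endloop
 endfacet
 facet normal 0.135 -0.538 -0.832
  outer loop
   vertex 4.0 3.7 0.2
   vertex 4.8 2.2 1.3
   vertex 0.3 0.3 1.8
  endloop
 endfacet
 facet normal 0.893 0.447 -0.040
  outer loop
   vertex 4.0 3.7 0.2
   vertex 4.4 3.3 4.7
   vertex 4.8 2.2 1.3
  endloop
 endfacet
 facet normal 0.443 0.896 0.040
  outer loop
   vertex 4.0 3.7 0.2
   vertex 1.2 5.0 2.1
   vertex 4.4 3.3 4.7
  endloop
 endfacet
 facet normal -0.883 0.140 0.448
  outer loop
   vertex 1.7 0.8 4.4
   vertex 1.2 5.0 2.1
   vertex 0.3 0.3 1.8
  endloop
 endfacet
 facet normal -0.101 -0.965 0.240
  outer loop
   vertex 1.7 0.8 4.4
   vertex 0.3 0.3 1.8
   vertex 3.6 0.7 4.8
  endloop
 endfacet
 facet normal -0.448 0.388 0.805
  outer loop
   vertex 1.7 0.8 4.4
   vertex 4.4 3.3 4.7
   vertex 1.2 5.0 2.1
  endloop
 endfacet
 facet normal -0.200 0.099 0.975
  outer loop
   vertex 1.7 0.8 4.4
   vertex 3.6 0.7 4.8
   vertex 4.4 3.3 4.7
  endloop
 endfacet
 facet normal -0.865 0.195 -0.463
  outer loop
   vertex 1.4 4.7 1.6
   vertex 0.3 0.3 1.8
   vertex 1.2 5.0 2.1
  endloop
 endfacet
 facet normal -0.451 0.072 -0.890
  outer loop
   vertex 1.4 4.7 1.6
   vertex 4.0 3.7 0.2
   vertex 0.3 0.3 1.8
  endloop
 endfacet
 facet normal 0.068 0.867 -0.493
  outer loop
   vertex 1.4 4.7 1.6
   vertex 1.2 5.0 2.1
   vertex 4.0 3.7 0.2
  endloop
 endfacet
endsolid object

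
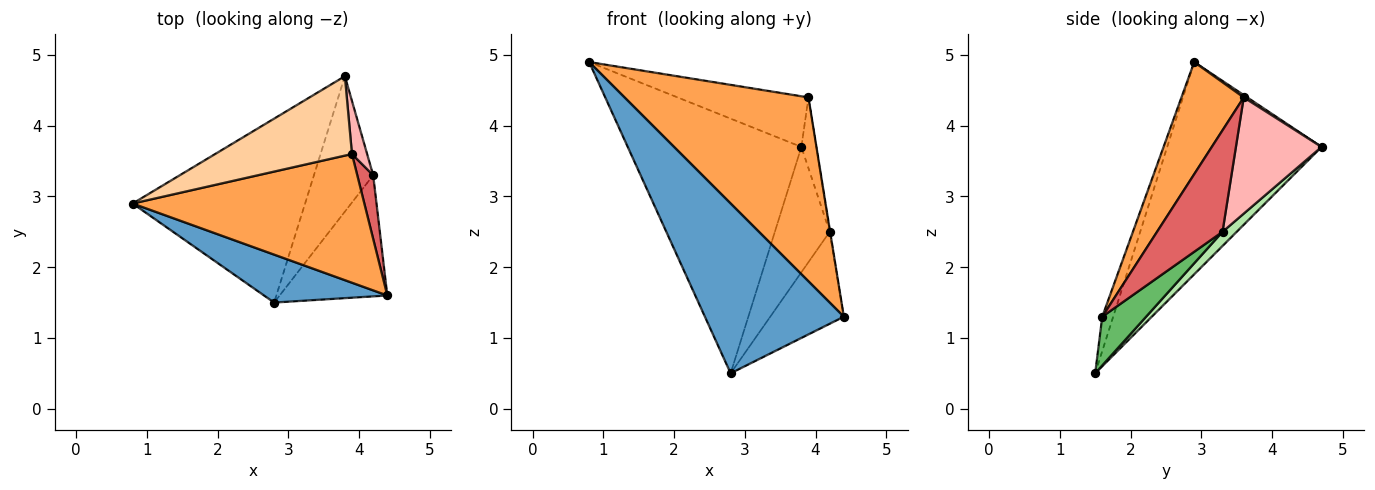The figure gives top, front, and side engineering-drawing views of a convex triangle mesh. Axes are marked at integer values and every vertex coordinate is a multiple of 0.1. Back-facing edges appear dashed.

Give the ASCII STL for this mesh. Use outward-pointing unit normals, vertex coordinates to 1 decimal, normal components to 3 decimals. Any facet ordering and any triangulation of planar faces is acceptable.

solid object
 facet normal -0.076 -0.960 0.271
  outer loop
   vertex 2.8 1.5 0.5
   vertex 4.4 1.6 1.3
   vertex 0.8 2.9 4.9
  endloop
 endfacet
 facet normal -0.585 0.658 -0.475
  outer loop
   vertex 2.8 1.5 0.5
   vertex 0.8 2.9 4.9
   vertex 3.8 4.7 3.7
  endloop
 endfacet
 facet normal 0.267 -0.789 0.552
  outer loop
   vertex 3.9 3.6 4.4
   vertex 0.8 2.9 4.9
   vertex 4.4 1.6 1.3
  endloop
 endfacet
 facet normal 0.015 0.538 0.843
  outer loop
   vertex 3.9 3.6 4.4
   vertex 3.8 4.7 3.7
   vertex 0.8 2.9 4.9
  endloop
 endfacet
 facet normal 0.339 0.569 -0.749
  outer loop
   vertex 4.2 3.3 2.5
   vertex 4.4 1.6 1.3
   vertex 2.8 1.5 0.5
  endloop
 endfacet
 facet normal 0.173 0.669 -0.723
  outer loop
   vertex 4.2 3.3 2.5
   vertex 2.8 1.5 0.5
   vertex 3.8 4.7 3.7
  endloop
 endfacet
 facet normal 0.988 0.007 0.155
  outer loop
   vertex 4.2 3.3 2.5
   vertex 3.9 3.6 4.4
   vertex 4.4 1.6 1.3
  endloop
 endfacet
 facet normal 0.977 0.170 0.127
  outer loop
   vertex 4.2 3.3 2.5
   vertex 3.8 4.7 3.7
   vertex 3.9 3.6 4.4
  endloop
 endfacet
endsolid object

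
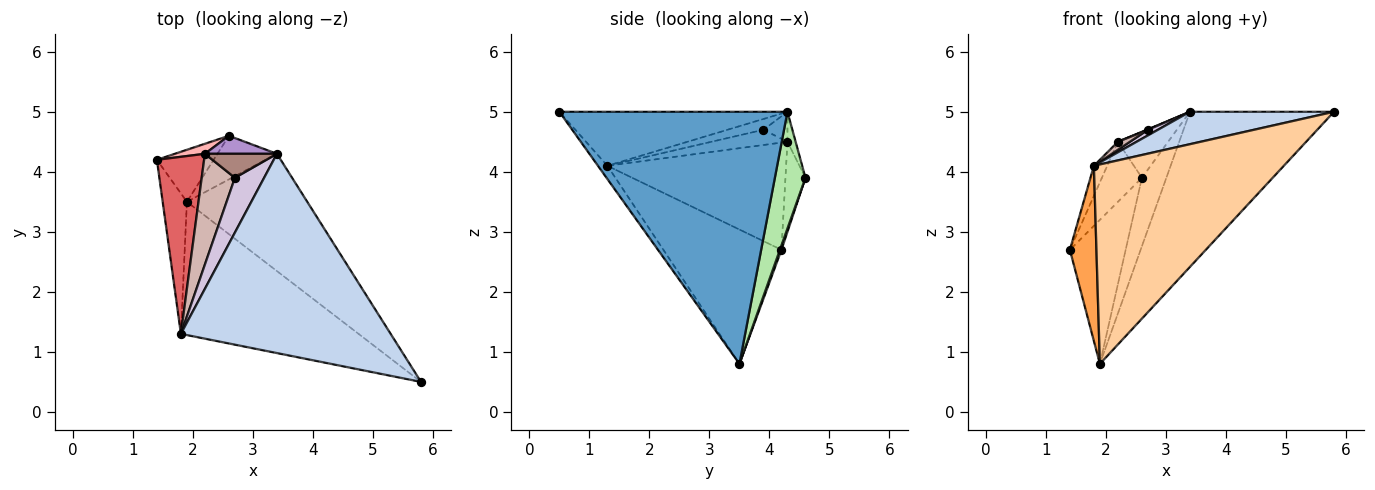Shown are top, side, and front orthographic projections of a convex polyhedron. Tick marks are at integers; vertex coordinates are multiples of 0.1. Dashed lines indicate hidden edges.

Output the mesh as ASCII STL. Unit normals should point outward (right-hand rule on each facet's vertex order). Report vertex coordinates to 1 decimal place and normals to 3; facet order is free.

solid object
 facet normal 0.784 0.495 -0.374
  outer loop
   vertex 1.9 3.5 0.8
   vertex 3.4 4.3 5.0
   vertex 5.8 0.5 5.0
  endloop
 endfacet
 facet normal -0.246 -0.156 0.957
  outer loop
   vertex 1.8 1.3 4.1
   vertex 5.8 0.5 5.0
   vertex 3.4 4.3 5.0
  endloop
 endfacet
 facet normal -0.961 -0.216 -0.173
  outer loop
   vertex 1.8 1.3 4.1
   vertex 1.4 4.2 2.7
   vertex 1.9 3.5 0.8
  endloop
 endfacet
 facet normal -0.041 -0.831 -0.555
  outer loop
   vertex 1.8 1.3 4.1
   vertex 1.9 3.5 0.8
   vertex 5.8 0.5 5.0
  endloop
 endfacet
 facet normal 0.026 0.940 -0.340
  outer loop
   vertex 2.6 4.6 3.9
   vertex 1.9 3.5 0.8
   vertex 1.4 4.2 2.7
  endloop
 endfacet
 facet normal 0.726 0.580 -0.370
  outer loop
   vertex 2.6 4.6 3.9
   vertex 3.4 4.3 5.0
   vertex 1.9 3.5 0.8
  endloop
 endfacet
 facet normal -0.913 0.068 0.402
  outer loop
   vertex 2.2 4.3 4.5
   vertex 1.4 4.2 2.7
   vertex 1.8 1.3 4.1
  endloop
 endfacet
 facet normal -0.442 0.885 0.147
  outer loop
   vertex 2.2 4.3 4.5
   vertex 2.6 4.6 3.9
   vertex 1.4 4.2 2.7
  endloop
 endfacet
 facet normal -0.150 0.921 0.360
  outer loop
   vertex 2.2 4.3 4.5
   vertex 3.4 4.3 5.0
   vertex 2.6 4.6 3.9
  endloop
 endfacet
 facet normal -0.345 -0.096 0.934
  outer loop
   vertex 2.7 3.9 4.7
   vertex 1.8 1.3 4.1
   vertex 3.4 4.3 5.0
  endloop
 endfacet
 facet normal -0.385 -0.019 0.923
  outer loop
   vertex 2.7 3.9 4.7
   vertex 3.4 4.3 5.0
   vertex 2.2 4.3 4.5
  endloop
 endfacet
 facet normal -0.415 -0.066 0.907
  outer loop
   vertex 2.7 3.9 4.7
   vertex 2.2 4.3 4.5
   vertex 1.8 1.3 4.1
  endloop
 endfacet
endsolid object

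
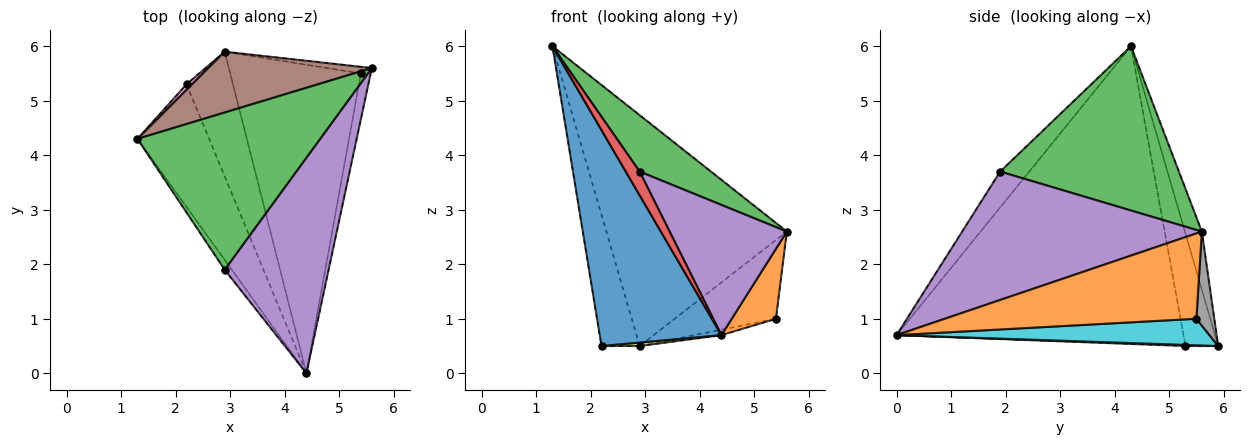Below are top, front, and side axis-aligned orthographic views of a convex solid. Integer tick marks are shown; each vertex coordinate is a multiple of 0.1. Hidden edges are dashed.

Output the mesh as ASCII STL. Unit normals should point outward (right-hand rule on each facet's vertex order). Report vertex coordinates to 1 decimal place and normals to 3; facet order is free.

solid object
 facet normal -0.899 -0.381 -0.216
  outer loop
   vertex 2.2 5.3 0.5
   vertex 4.4 0.0 0.7
   vertex 1.3 4.3 6.0
  endloop
 endfacet
 facet normal 0.979 -0.172 -0.112
  outer loop
   vertex 5.4 5.5 1.0
   vertex 5.6 5.6 2.6
   vertex 4.4 0.0 0.7
  endloop
 endfacet
 facet normal 0.646 -0.258 0.718
  outer loop
   vertex 2.9 1.9 3.7
   vertex 5.6 5.6 2.6
   vertex 1.3 4.3 6.0
  endloop
 endfacet
 facet normal -0.889 -0.424 -0.176
  outer loop
   vertex 2.9 1.9 3.7
   vertex 1.3 4.3 6.0
   vertex 4.4 0.0 0.7
  endloop
 endfacet
 facet normal 0.726 -0.355 0.588
  outer loop
   vertex 2.9 1.9 3.7
   vertex 4.4 0.0 0.7
   vertex 5.6 5.6 2.6
  endloop
 endfacet
 facet normal -0.090 0.963 0.254
  outer loop
   vertex 2.9 5.9 0.5
   vertex 1.3 4.3 6.0
   vertex 5.6 5.6 2.6
  endloop
 endfacet
 facet normal -0.650 0.759 0.032
  outer loop
   vertex 2.9 5.9 0.5
   vertex 2.2 5.3 0.5
   vertex 1.3 4.3 6.0
  endloop
 endfacet
 facet normal 0.174 0.981 -0.083
  outer loop
   vertex 2.9 5.9 0.5
   vertex 5.6 5.6 2.6
   vertex 5.4 5.5 1.0
  endloop
 endfacet
 facet normal 0.024 -0.028 -0.999
  outer loop
   vertex 2.9 5.9 0.5
   vertex 4.4 0.0 0.7
   vertex 2.2 5.3 0.5
  endloop
 endfacet
 facet normal 0.199 0.017 -0.980
  outer loop
   vertex 2.9 5.9 0.5
   vertex 5.4 5.5 1.0
   vertex 4.4 0.0 0.7
  endloop
 endfacet
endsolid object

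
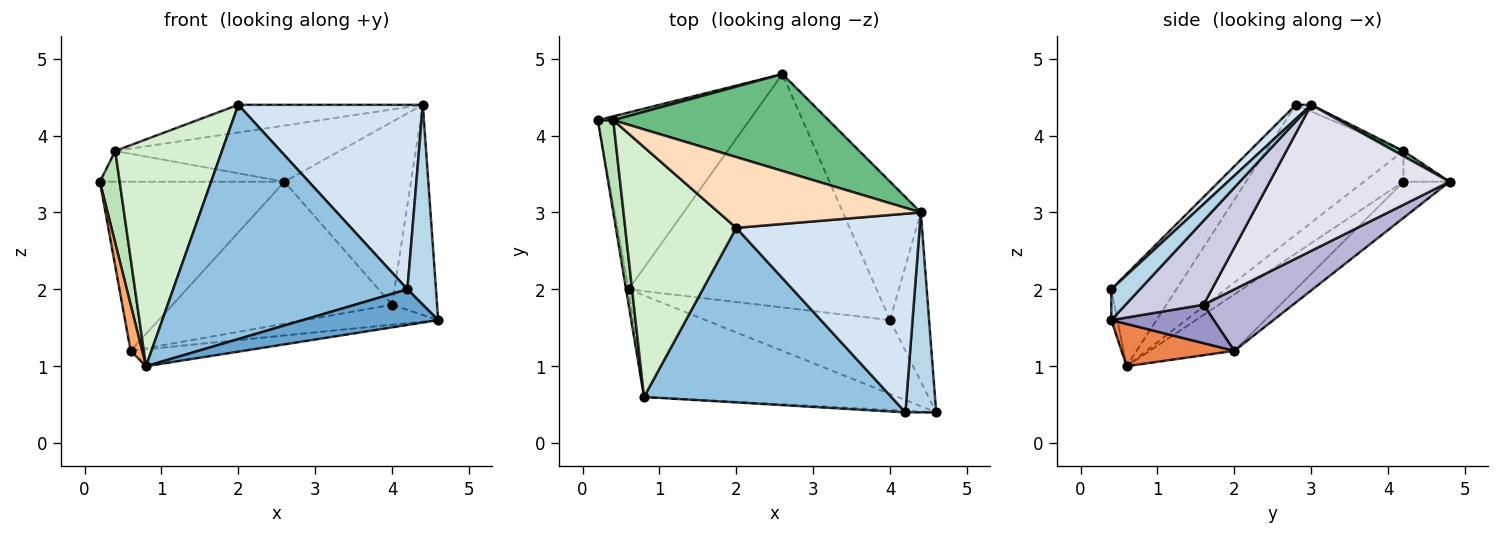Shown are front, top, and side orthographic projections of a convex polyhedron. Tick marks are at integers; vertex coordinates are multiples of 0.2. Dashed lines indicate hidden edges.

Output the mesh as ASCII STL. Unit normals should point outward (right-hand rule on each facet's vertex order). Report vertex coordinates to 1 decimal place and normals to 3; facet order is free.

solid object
 facet normal -0.045 -0.998 -0.045
  outer loop
   vertex 4.2 0.4 2.0
   vertex 0.8 0.6 1.0
   vertex 4.6 0.4 1.6
  endloop
 endfacet
 facet normal -0.218 -0.783 0.583
  outer loop
   vertex 4.2 0.4 2.0
   vertex 2.0 2.8 4.4
   vertex 0.8 0.6 1.0
  endloop
 endfacet
 facet normal 0.577 -0.577 0.577
  outer loop
   vertex 4.2 0.4 2.0
   vertex 4.6 0.4 1.6
   vertex 4.4 3.0 4.4
  endloop
 endfacet
 facet normal 0.057 -0.680 0.731
  outer loop
   vertex 4.2 0.4 2.0
   vertex 4.4 3.0 4.4
   vertex 2.0 2.8 4.4
  endloop
 endfacet
 facet normal 0.162 0.162 -0.973
  outer loop
   vertex 0.6 2.0 1.2
   vertex 4.6 0.4 1.6
   vertex 0.8 0.6 1.0
  endloop
 endfacet
 facet normal -0.990 -0.135 -0.045
  outer loop
   vertex 0.6 2.0 1.2
   vertex 0.8 0.6 1.0
   vertex 0.2 4.2 3.4
  endloop
 endfacet
 facet normal -0.170 0.681 -0.712
  outer loop
   vertex 0.6 2.0 1.2
   vertex 0.2 4.2 3.4
   vertex 2.6 4.8 3.4
  endloop
 endfacet
 facet normal -0.030 0.364 0.931
  outer loop
   vertex 0.4 4.2 3.8
   vertex 2.0 2.8 4.4
   vertex 4.4 3.0 4.4
  endloop
 endfacet
 facet normal 0.021 0.501 0.865
  outer loop
   vertex 0.4 4.2 3.8
   vertex 4.4 3.0 4.4
   vertex 2.6 4.8 3.4
  endloop
 endfacet
 facet normal -0.241 0.963 0.120
  outer loop
   vertex 0.4 4.2 3.8
   vertex 2.6 4.8 3.4
   vertex 0.2 4.2 3.4
  endloop
 endfacet
 facet normal -0.816 -0.408 0.408
  outer loop
   vertex 0.4 4.2 3.8
   vertex 0.2 4.2 3.4
   vertex 0.8 0.6 1.0
  endloop
 endfacet
 facet normal -0.655 -0.508 0.560
  outer loop
   vertex 0.4 4.2 3.8
   vertex 0.8 0.6 1.0
   vertex 2.0 2.8 4.4
  endloop
 endfacet
 facet normal 0.197 0.256 -0.946
  outer loop
   vertex 4.0 1.6 1.8
   vertex 4.6 0.4 1.6
   vertex 0.6 2.0 1.2
  endloop
 endfacet
 facet normal 0.207 0.509 -0.836
  outer loop
   vertex 4.0 1.6 1.8
   vertex 0.6 2.0 1.2
   vertex 2.6 4.8 3.4
  endloop
 endfacet
 facet normal 0.803 0.464 -0.373
  outer loop
   vertex 4.0 1.6 1.8
   vertex 4.4 3.0 4.4
   vertex 4.6 0.4 1.6
  endloop
 endfacet
 facet normal 0.750 0.528 -0.399
  outer loop
   vertex 4.0 1.6 1.8
   vertex 2.6 4.8 3.4
   vertex 4.4 3.0 4.4
  endloop
 endfacet
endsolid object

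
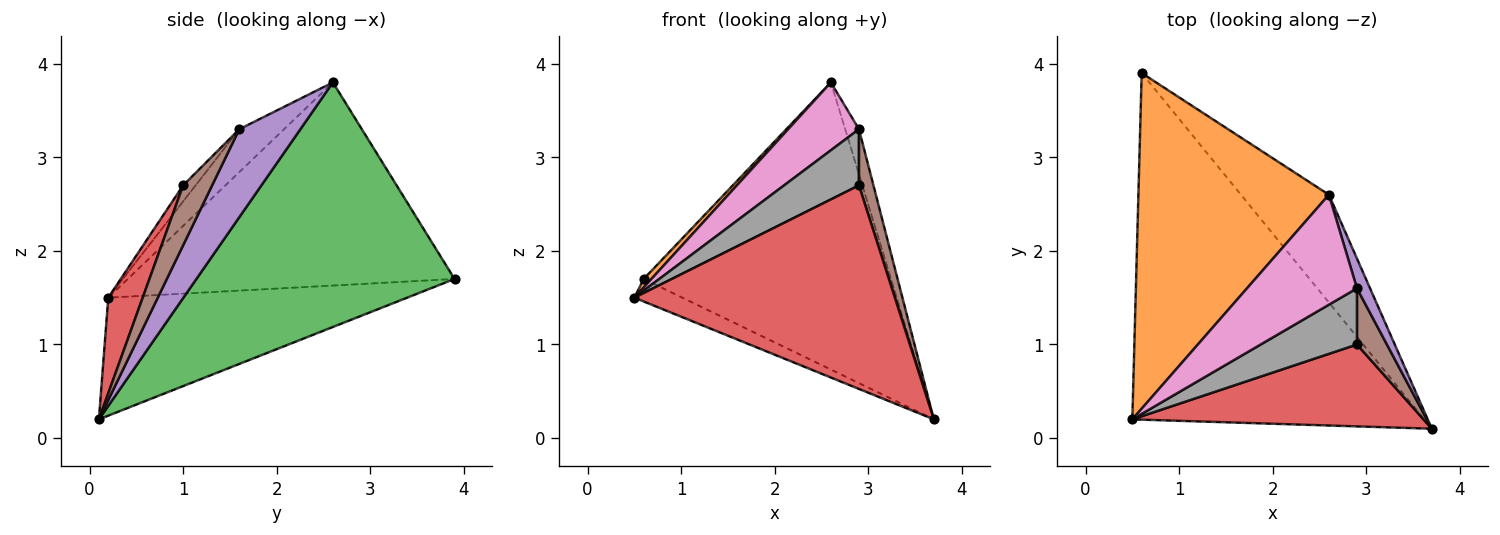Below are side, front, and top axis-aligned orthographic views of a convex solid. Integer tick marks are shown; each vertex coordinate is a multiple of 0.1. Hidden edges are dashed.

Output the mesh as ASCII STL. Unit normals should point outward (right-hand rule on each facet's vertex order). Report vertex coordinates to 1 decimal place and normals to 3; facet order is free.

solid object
 facet normal -0.374 0.060 -0.925
  outer loop
   vertex 0.6 3.9 1.7
   vertex 3.7 0.1 0.2
   vertex 0.5 0.2 1.5
  endloop
 endfacet
 facet normal -0.729 -0.017 0.684
  outer loop
   vertex 2.6 2.6 3.8
   vertex 0.6 3.9 1.7
   vertex 0.5 0.2 1.5
  endloop
 endfacet
 facet normal 0.699 0.669 -0.251
  outer loop
   vertex 2.6 2.6 3.8
   vertex 3.7 0.1 0.2
   vertex 0.6 3.9 1.7
  endloop
 endfacet
 facet normal 0.122 -0.921 0.370
  outer loop
   vertex 2.9 1.0 2.7
   vertex 0.5 0.2 1.5
   vertex 3.7 0.1 0.2
  endloop
 endfacet
 facet normal 0.965 0.218 0.144
  outer loop
   vertex 2.9 1.6 3.3
   vertex 3.7 0.1 0.2
   vertex 2.6 2.6 3.8
  endloop
 endfacet
 facet normal 0.816 -0.408 0.408
  outer loop
   vertex 2.9 1.6 3.3
   vertex 2.9 1.0 2.7
   vertex 3.7 0.1 0.2
  endloop
 endfacet
 facet normal -0.315 -0.498 0.808
  outer loop
   vertex 2.9 1.6 3.3
   vertex 2.6 2.6 3.8
   vertex 0.5 0.2 1.5
  endloop
 endfacet
 facet normal -0.117 -0.702 0.702
  outer loop
   vertex 2.9 1.6 3.3
   vertex 0.5 0.2 1.5
   vertex 2.9 1.0 2.7
  endloop
 endfacet
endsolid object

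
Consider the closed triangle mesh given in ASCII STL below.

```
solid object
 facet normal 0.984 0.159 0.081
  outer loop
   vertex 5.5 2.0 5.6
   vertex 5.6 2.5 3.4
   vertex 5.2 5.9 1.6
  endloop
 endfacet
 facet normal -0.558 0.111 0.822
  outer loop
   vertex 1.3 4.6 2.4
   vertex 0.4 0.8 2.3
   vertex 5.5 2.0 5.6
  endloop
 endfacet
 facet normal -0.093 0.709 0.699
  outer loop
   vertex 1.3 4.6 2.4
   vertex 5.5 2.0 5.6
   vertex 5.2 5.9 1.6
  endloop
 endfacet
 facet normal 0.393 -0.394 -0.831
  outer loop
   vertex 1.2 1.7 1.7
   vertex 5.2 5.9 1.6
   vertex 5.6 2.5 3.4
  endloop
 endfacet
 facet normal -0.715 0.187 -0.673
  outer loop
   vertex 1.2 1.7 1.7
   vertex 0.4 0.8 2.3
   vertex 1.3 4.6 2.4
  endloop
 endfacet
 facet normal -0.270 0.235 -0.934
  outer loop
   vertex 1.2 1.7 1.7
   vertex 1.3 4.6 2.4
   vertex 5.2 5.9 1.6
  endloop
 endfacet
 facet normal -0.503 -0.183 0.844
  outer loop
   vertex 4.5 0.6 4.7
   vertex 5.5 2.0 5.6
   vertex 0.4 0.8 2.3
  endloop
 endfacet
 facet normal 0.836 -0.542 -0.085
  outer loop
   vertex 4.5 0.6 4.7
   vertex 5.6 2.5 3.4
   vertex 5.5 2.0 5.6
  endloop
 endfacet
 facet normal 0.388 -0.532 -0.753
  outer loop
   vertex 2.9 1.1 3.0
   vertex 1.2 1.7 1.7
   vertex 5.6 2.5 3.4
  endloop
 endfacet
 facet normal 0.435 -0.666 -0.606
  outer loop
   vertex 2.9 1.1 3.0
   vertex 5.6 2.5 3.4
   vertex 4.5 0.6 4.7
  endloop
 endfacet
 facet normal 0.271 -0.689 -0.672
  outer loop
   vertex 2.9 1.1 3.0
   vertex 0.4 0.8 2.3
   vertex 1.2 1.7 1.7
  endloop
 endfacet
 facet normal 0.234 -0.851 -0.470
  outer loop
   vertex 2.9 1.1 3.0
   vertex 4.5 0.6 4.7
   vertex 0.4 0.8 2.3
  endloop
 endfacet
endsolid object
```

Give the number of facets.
12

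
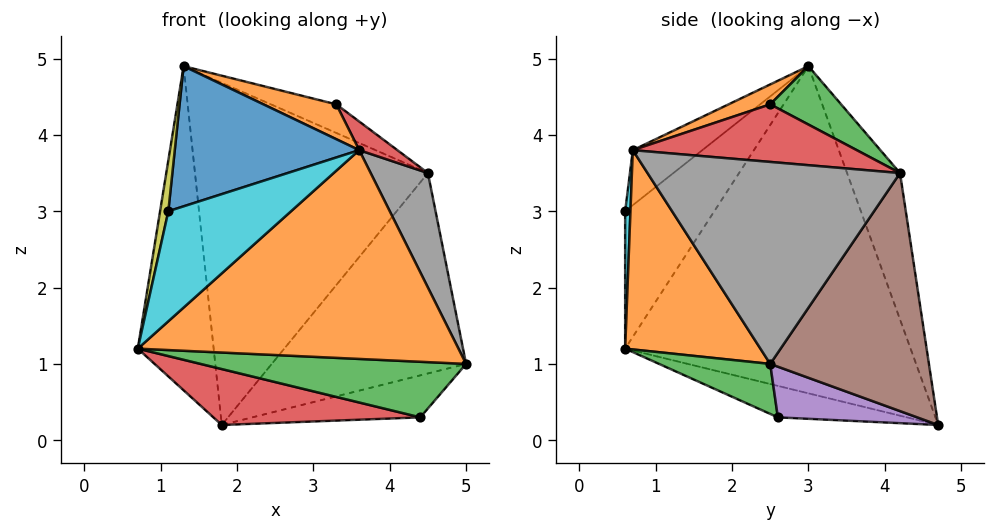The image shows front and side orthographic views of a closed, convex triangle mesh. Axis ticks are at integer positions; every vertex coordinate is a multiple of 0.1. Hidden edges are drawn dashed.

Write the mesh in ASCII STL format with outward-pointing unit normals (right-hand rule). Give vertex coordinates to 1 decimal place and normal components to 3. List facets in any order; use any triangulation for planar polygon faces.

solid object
 facet normal -0.966 0.257 -0.010
  outer loop
   vertex 1.3 3.0 4.9
   vertex 1.8 4.7 0.2
   vertex 0.7 0.6 1.2
  endloop
 endfacet
 facet normal 0.361 -0.856 -0.370
  outer loop
   vertex 3.6 0.7 3.8
   vertex 0.7 0.6 1.2
   vertex 5.0 2.5 1.0
  endloop
 endfacet
 facet normal 0.350 -0.837 -0.420
  outer loop
   vertex 4.4 2.6 0.3
   vertex 5.0 2.5 1.0
   vertex 0.7 0.6 1.2
  endloop
 endfacet
 facet normal -0.127 -0.203 -0.971
  outer loop
   vertex 4.4 2.6 0.3
   vertex 0.7 0.6 1.2
   vertex 1.8 4.7 0.2
  endloop
 endfacet
 facet normal 0.585 0.705 -0.401
  outer loop
   vertex 4.4 2.6 0.3
   vertex 1.8 4.7 0.2
   vertex 5.0 2.5 1.0
  endloop
 endfacet
 facet normal 0.587 0.719 -0.372
  outer loop
   vertex 4.5 4.2 3.5
   vertex 5.0 2.5 1.0
   vertex 1.8 4.7 0.2
  endloop
 endfacet
 facet normal -0.211 0.926 0.313
  outer loop
   vertex 4.5 4.2 3.5
   vertex 1.8 4.7 0.2
   vertex 1.3 3.0 4.9
  endloop
 endfacet
 facet normal 0.922 -0.209 0.327
  outer loop
   vertex 4.5 4.2 3.5
   vertex 3.6 0.7 3.8
   vertex 5.0 2.5 1.0
  endloop
 endfacet
 facet normal -0.972 -0.090 0.216
  outer loop
   vertex 1.1 0.6 3.0
   vertex 1.3 3.0 4.9
   vertex 0.7 0.6 1.2
  endloop
 endfacet
 facet normal 0.043 -0.999 -0.010
  outer loop
   vertex 1.1 0.6 3.0
   vertex 0.7 0.6 1.2
   vertex 3.6 0.7 3.8
  endloop
 endfacet
 facet normal -0.224 -0.593 0.773
  outer loop
   vertex 1.1 0.6 3.0
   vertex 3.6 0.7 3.8
   vertex 1.3 3.0 4.9
  endloop
 endfacet
 facet normal 0.164 -0.287 0.944
  outer loop
   vertex 3.3 2.5 4.4
   vertex 1.3 3.0 4.9
   vertex 3.6 0.7 3.8
  endloop
 endfacet
 facet normal 0.297 0.274 0.915
  outer loop
   vertex 3.3 2.5 4.4
   vertex 4.5 4.2 3.5
   vertex 1.3 3.0 4.9
  endloop
 endfacet
 facet normal 0.698 -0.119 0.706
  outer loop
   vertex 3.3 2.5 4.4
   vertex 3.6 0.7 3.8
   vertex 4.5 4.2 3.5
  endloop
 endfacet
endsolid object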